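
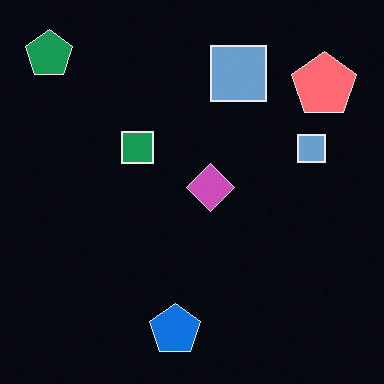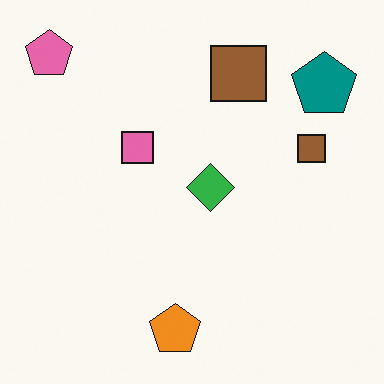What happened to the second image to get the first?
Color-inverted (negative).

The light background has become dark and every shape's color is its complement — a photographic negative.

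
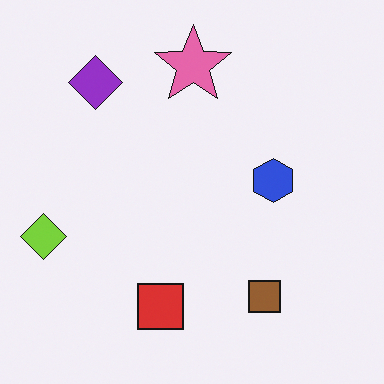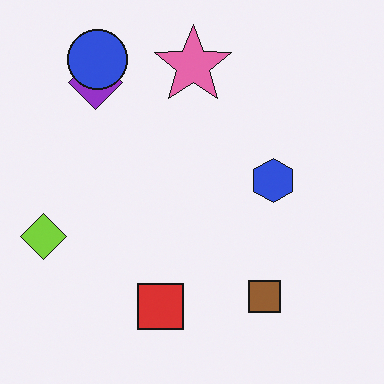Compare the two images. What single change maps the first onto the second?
The transformation is: overlaid with an additional blue circle.

A blue circle appears in the second image that is absent from the first.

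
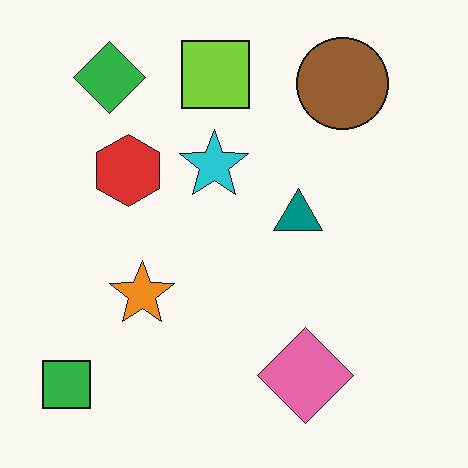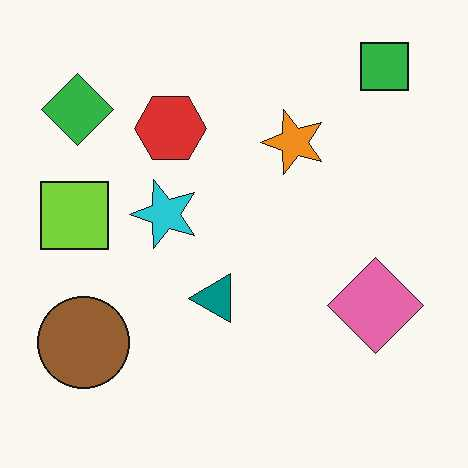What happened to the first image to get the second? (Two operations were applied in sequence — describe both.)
The second image is the first transposed (reflected across the top-left ↔ bottom-right diagonal), then JPEG-compressed with visible artifacts.

Shapes have swapped their row and column positions — what was in the top-right is now in the bottom-left — a diagonal reflection. Blocky 8×8 compression artifacts appear around shape edges and the flat background shows ringing — characteristic JPEG degradation.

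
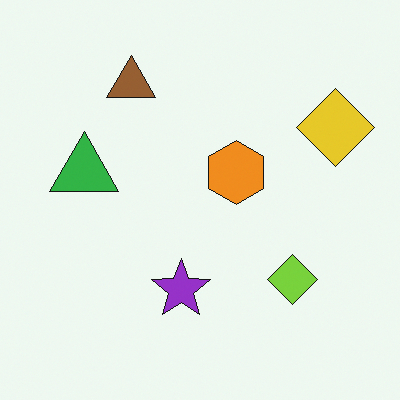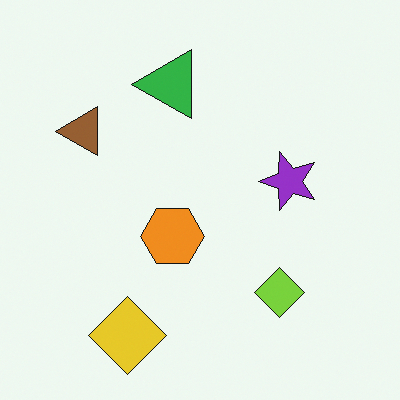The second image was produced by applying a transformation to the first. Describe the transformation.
It was transposed (reflected across the top-left ↔ bottom-right diagonal).

Shapes have swapped their row and column positions — what was in the top-right is now in the bottom-left — a diagonal reflection.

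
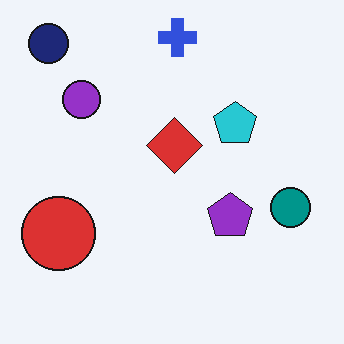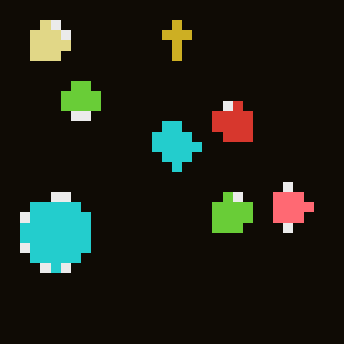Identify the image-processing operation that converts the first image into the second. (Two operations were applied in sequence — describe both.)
It was heavily pixelated into large blocks, then color-inverted (negative).

Shapes are reduced to large square blocks; fine edges and outlines are lost — a downscale-then-upscale (mosaic) effect. The light background has become dark and every shape's color is its complement — a photographic negative.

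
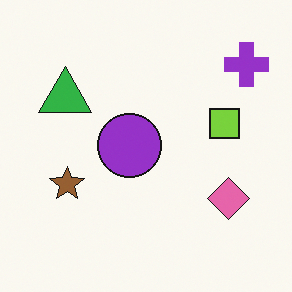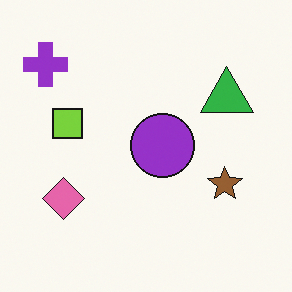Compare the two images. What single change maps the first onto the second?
It was flipped horizontally (left ↔ right).

The purple cross is in the top-right of the first image and the top-left of the second — shapes on opposite sides of the vertical midline have swapped in a mirror flip.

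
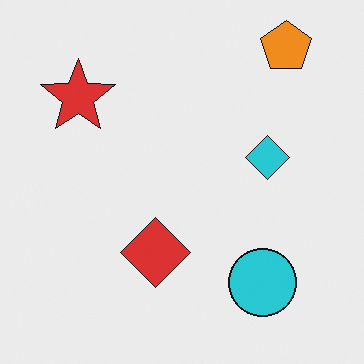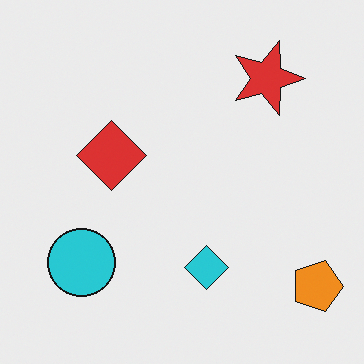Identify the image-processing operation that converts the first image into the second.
The second image is the first rotated 90° clockwise.

The orange pentagon sits in the top-right of the first image and the bottom-right of the second — consistent with a whole-image 90° clockwise rotation.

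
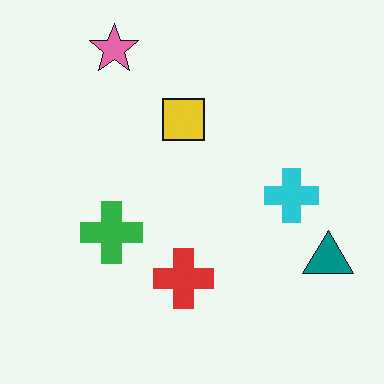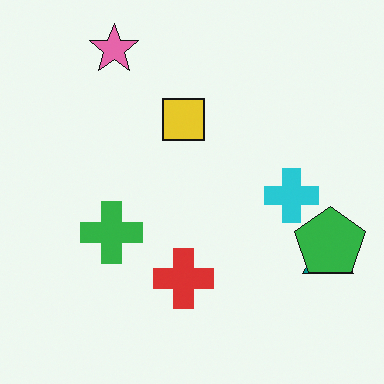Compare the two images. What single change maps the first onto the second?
Overlaid with an additional green pentagon.

A green pentagon appears in the second image that is absent from the first.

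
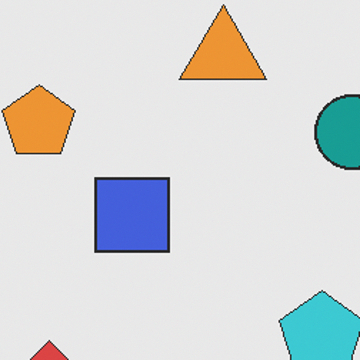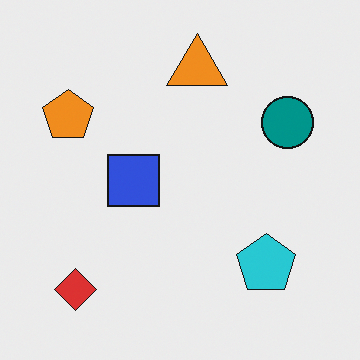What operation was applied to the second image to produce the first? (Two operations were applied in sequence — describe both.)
The image was cropped to a modestly smaller region and rescaled, then given slightly reduced contrast.

The visible shapes are larger and the field of view is narrower; shapes near the original edges may be partly or wholly outside the frame — a crop-and-rescale. Tones are pushed toward mid-grey across the whole image — a global contrast change.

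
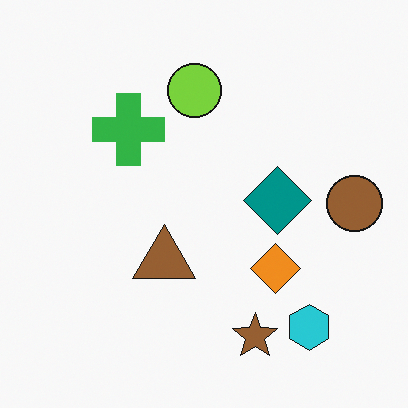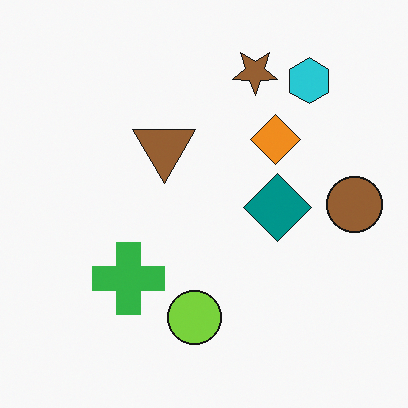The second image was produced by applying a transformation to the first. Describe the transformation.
It was flipped vertically (top ↔ bottom).

The brown star is in the bottom of the first image and the top of the second — shapes on opposite sides of the horizontal midline have swapped in a mirror flip.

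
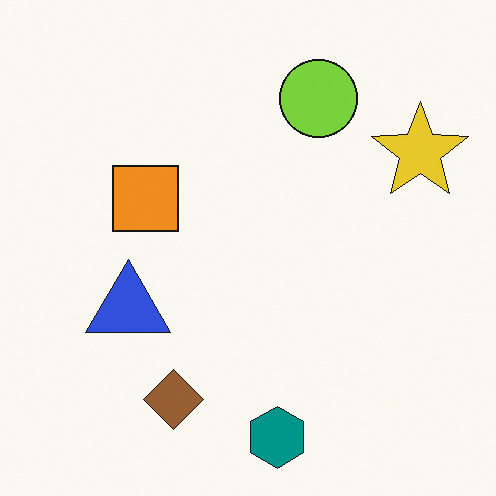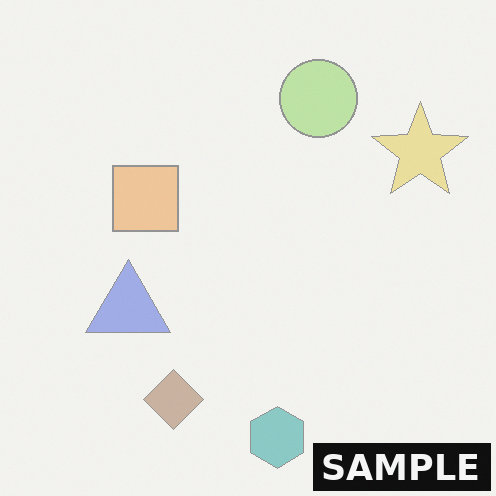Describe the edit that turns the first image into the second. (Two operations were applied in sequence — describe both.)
The second image is the first given much lower contrast, then watermarked with the text "SAMPLE" in the lower-right corner.

Tones are pushed toward mid-grey across the whole image — a global contrast change. A dark label reading "SAMPLE" appears in the lower-right corner.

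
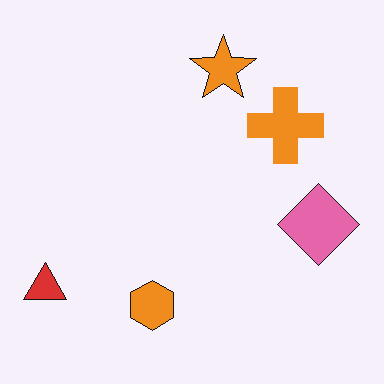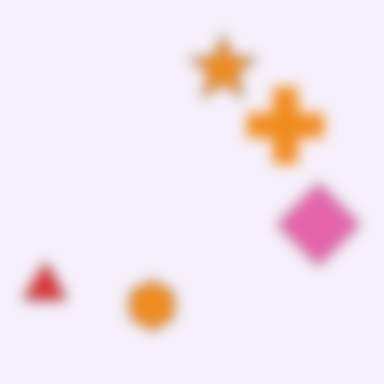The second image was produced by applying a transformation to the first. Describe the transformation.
Heavily blurred.

Shape edges and outlines are uniformly softened across the whole image.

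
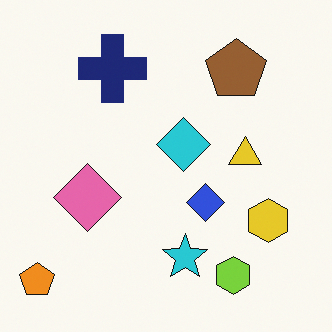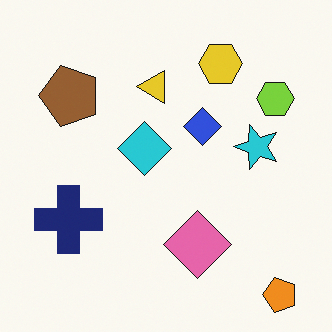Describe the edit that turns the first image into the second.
The transformation is: rotated 90° counter-clockwise.

The orange pentagon sits in the bottom-left of the first image and the bottom-right of the second — consistent with a whole-image 90° counter-clockwise rotation.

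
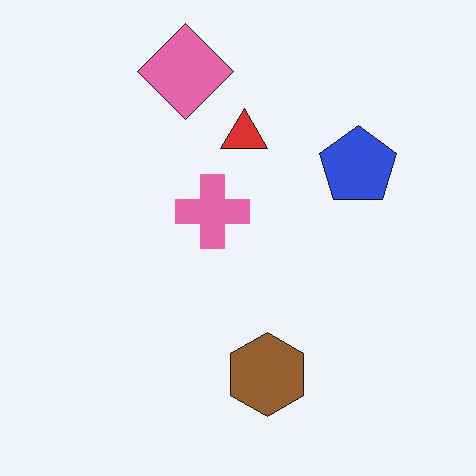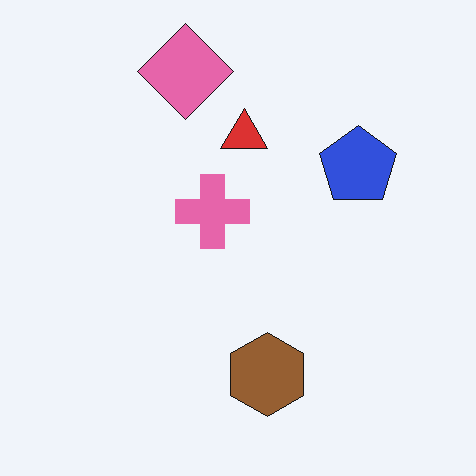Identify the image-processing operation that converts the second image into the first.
This is the original image given moderate JPEG compression.

Blocky 8×8 compression artifacts appear around shape edges and the flat background shows ringing — characteristic JPEG degradation.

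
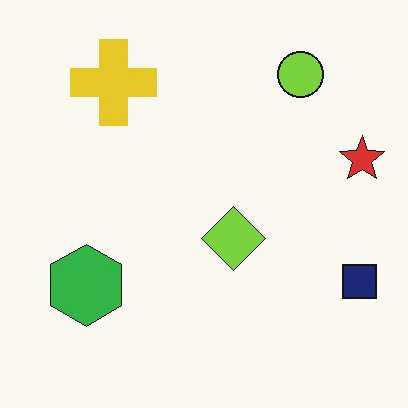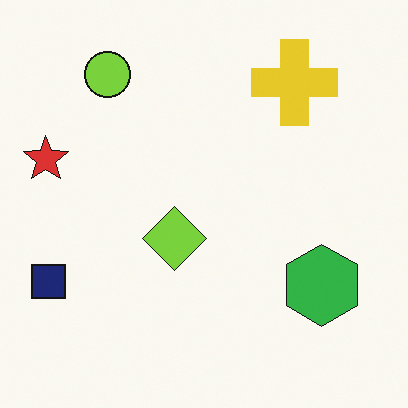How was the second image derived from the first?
The second image is the first flipped horizontally (left ↔ right).

The red star is in the right of the first image and the left of the second — shapes on opposite sides of the vertical midline have swapped in a mirror flip.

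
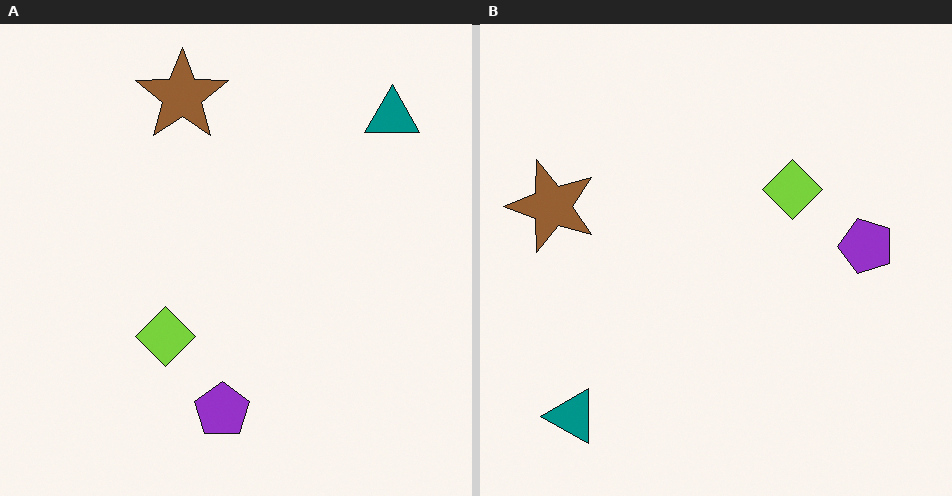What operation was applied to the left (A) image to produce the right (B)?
The image was transposed (reflected across the top-left ↔ bottom-right diagonal).

Shapes have swapped their row and column positions — what was in the top-right is now in the bottom-left — a diagonal reflection.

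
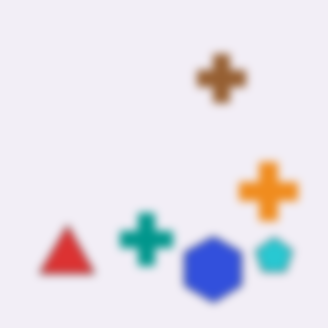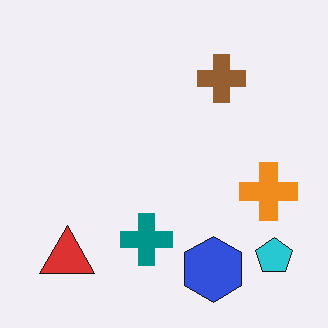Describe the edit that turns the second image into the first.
The transformation is: moderately blurred.

Shape edges and outlines are uniformly softened across the whole image.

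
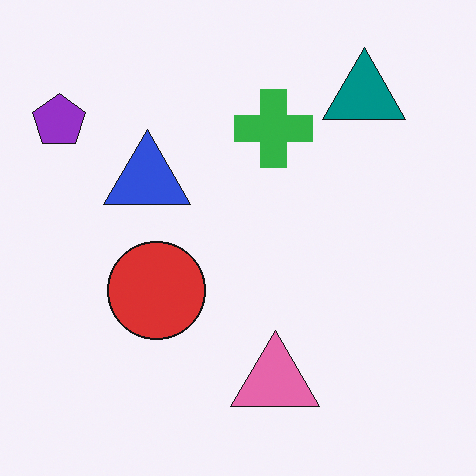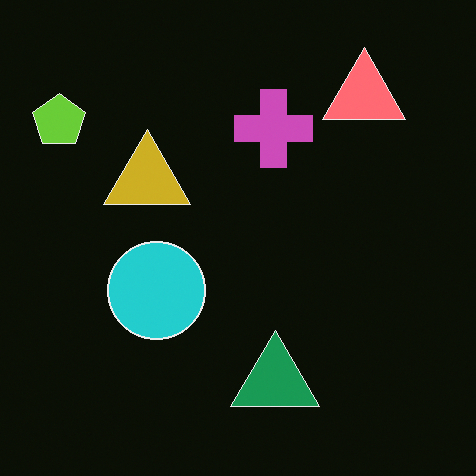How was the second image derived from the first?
This is the original image color-inverted (negative).

The light background has become dark and every shape's color is its complement — a photographic negative.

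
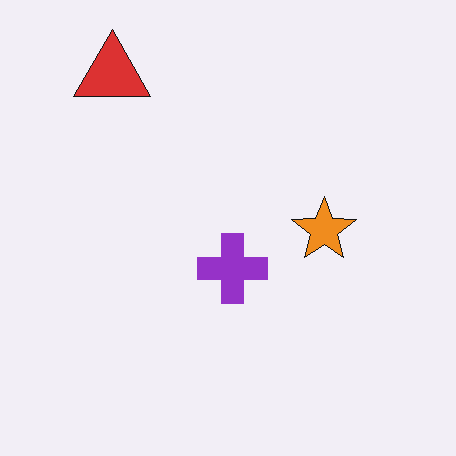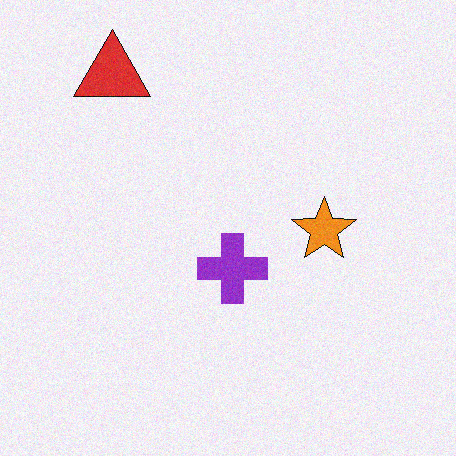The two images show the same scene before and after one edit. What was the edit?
It was degraded with light additive noise.

Random speckle covers the whole image, including the flat background.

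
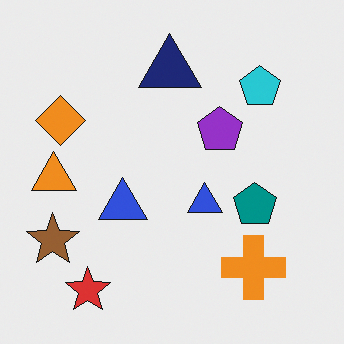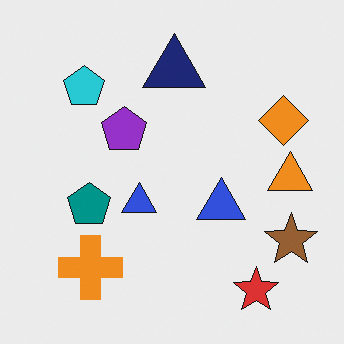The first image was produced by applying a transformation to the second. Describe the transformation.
The first image is the second flipped horizontally (left ↔ right).

The brown star is in the bottom-right of the second image and the bottom-left of the first — shapes on opposite sides of the vertical midline have swapped in a mirror flip.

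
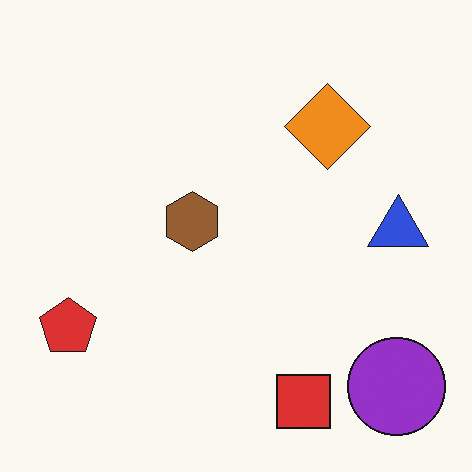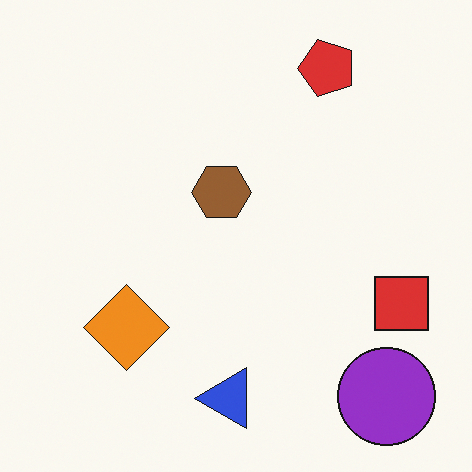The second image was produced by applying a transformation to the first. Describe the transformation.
The second image is the first transposed (reflected across the top-left ↔ bottom-right diagonal).

Shapes have swapped their row and column positions — what was in the top-right is now in the bottom-left — a diagonal reflection.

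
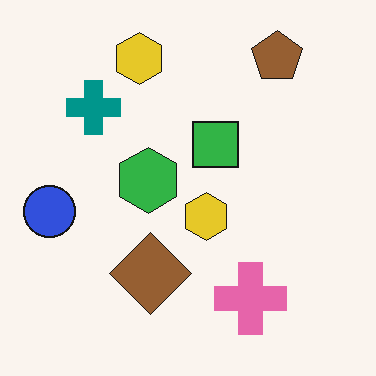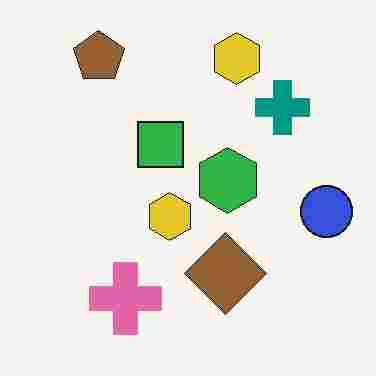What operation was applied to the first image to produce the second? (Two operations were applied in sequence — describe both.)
The transformation is: flipped horizontally (left ↔ right), then heavily JPEG-compressed with obvious blocking artifacts.

The blue circle is in the left of the first image and the right of the second — shapes on opposite sides of the vertical midline have swapped in a mirror flip. Blocky 8×8 compression artifacts appear around shape edges and the flat background shows ringing — characteristic JPEG degradation.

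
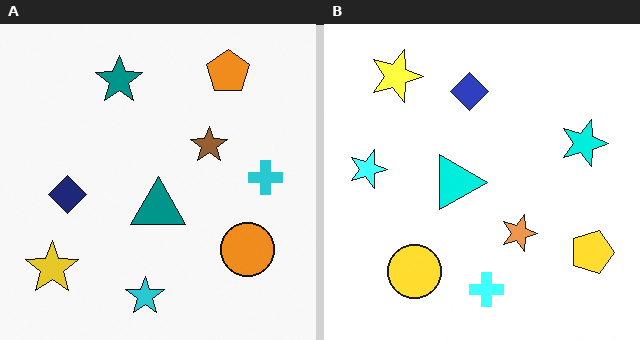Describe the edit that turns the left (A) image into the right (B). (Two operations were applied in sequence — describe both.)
Rotated 90° clockwise, then brightened a lot.

The yellow star sits in the bottom-left of the left (A) image and the top-left of the right (B) — consistent with a whole-image 90° clockwise rotation. Every pixel — background and shapes alike — is uniformly brightened.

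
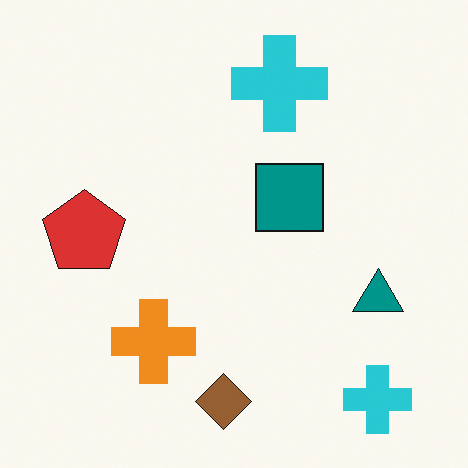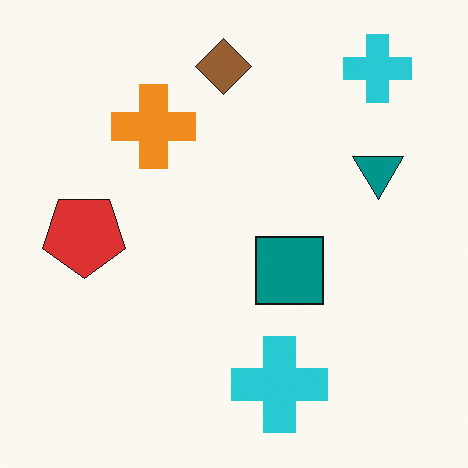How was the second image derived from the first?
The second image is the first flipped vertically (top ↔ bottom).

The brown diamond is in the bottom of the first image and the top of the second — shapes on opposite sides of the horizontal midline have swapped in a mirror flip.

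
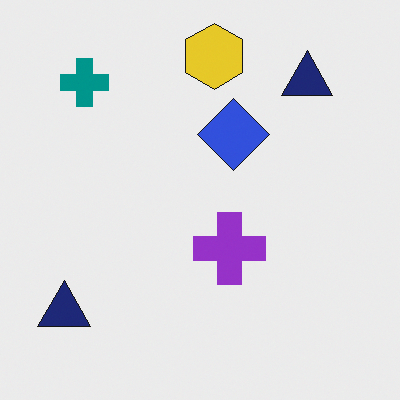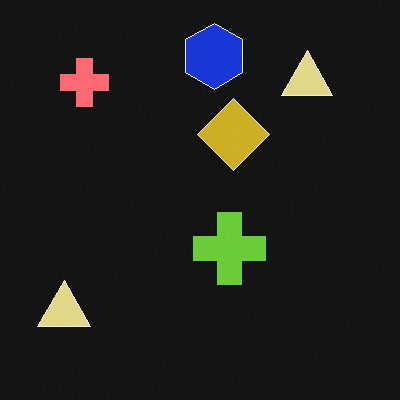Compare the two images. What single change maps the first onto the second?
The image was color-inverted (negative).

The light background has become dark and every shape's color is its complement — a photographic negative.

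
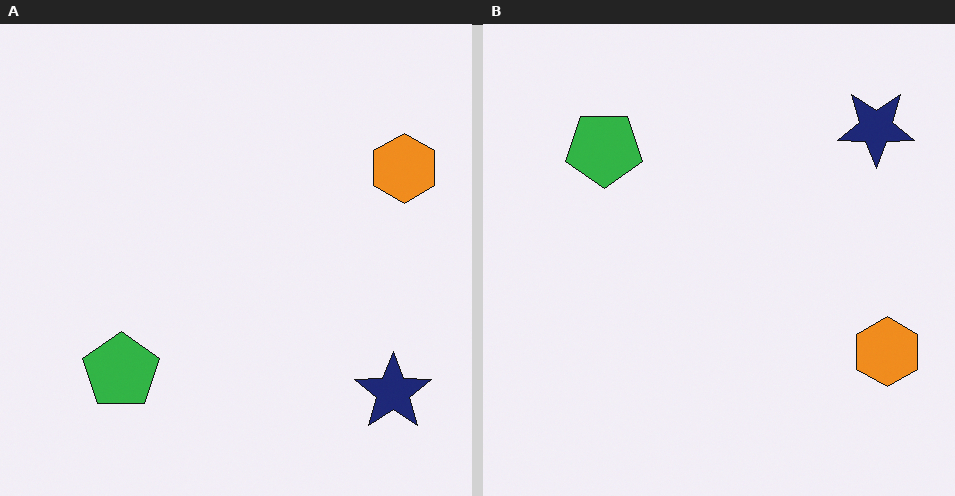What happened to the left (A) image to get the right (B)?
Flipped vertically (top ↔ bottom).

The navy star is in the bottom-right of the left (A) image and the top-right of the right (B) — shapes on opposite sides of the horizontal midline have swapped in a mirror flip.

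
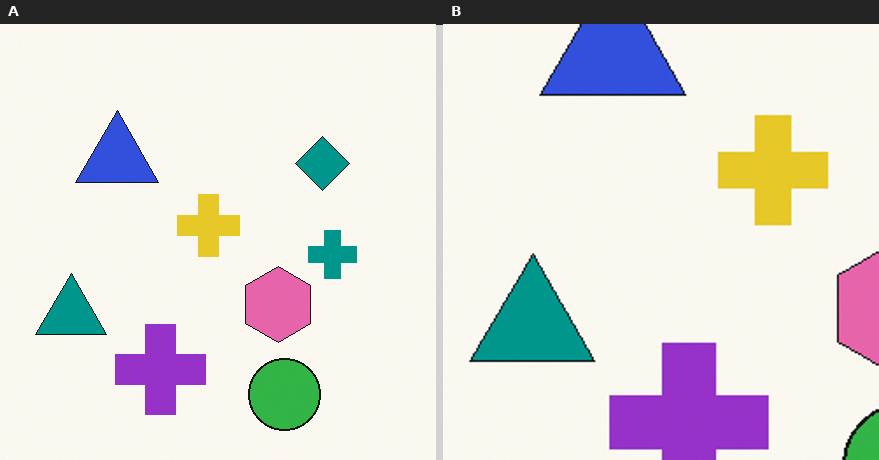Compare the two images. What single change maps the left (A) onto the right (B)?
The transformation is: cropped tightly and scaled back up.

The visible shapes are larger and the field of view is narrower; shapes near the original edges may be partly or wholly outside the frame — a crop-and-rescale.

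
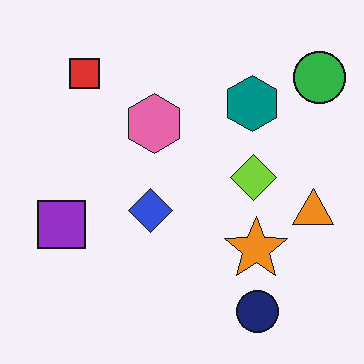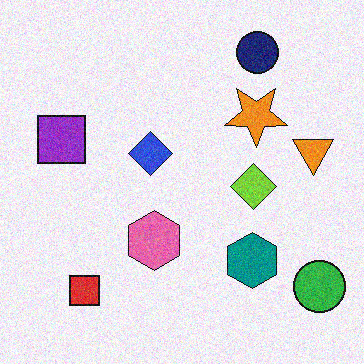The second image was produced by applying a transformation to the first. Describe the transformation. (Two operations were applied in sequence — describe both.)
Flipped vertically (top ↔ bottom), then degraded with visible gaussian noise.

The navy circle is in the bottom-right of the first image and the top-right of the second — shapes on opposite sides of the horizontal midline have swapped in a mirror flip. Random speckle covers the whole image, including the flat background.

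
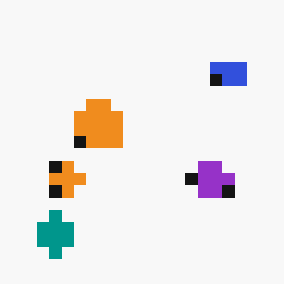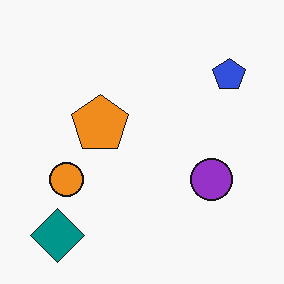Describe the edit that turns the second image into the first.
The image was heavily pixelated into large blocks.

Shapes are reduced to large square blocks; fine edges and outlines are lost — a downscale-then-upscale (mosaic) effect.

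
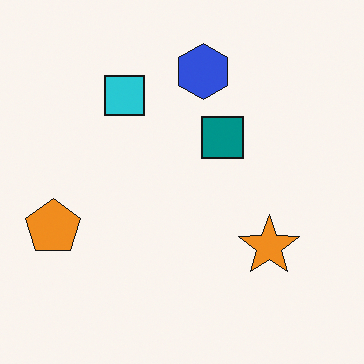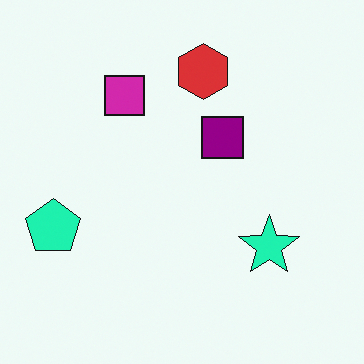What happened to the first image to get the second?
It was hue-shifted through roughly a third of the color wheel.

Every shape's color has rotated by the same amount around the hue wheel — a uniform hue shift.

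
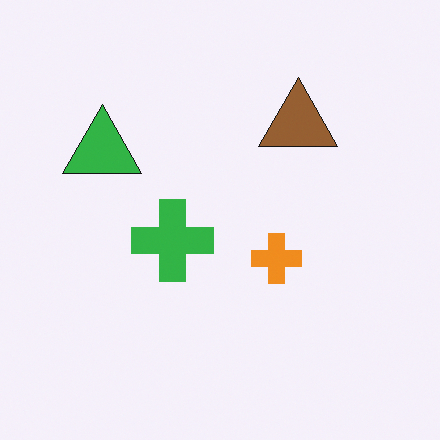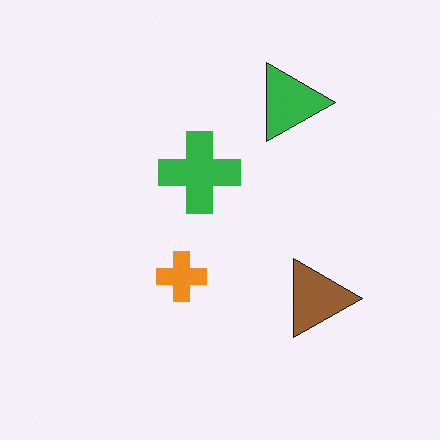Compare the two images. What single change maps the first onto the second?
Rotated 90° clockwise.

The green triangle sits in the left of the first image and the top of the second — consistent with a whole-image 90° clockwise rotation.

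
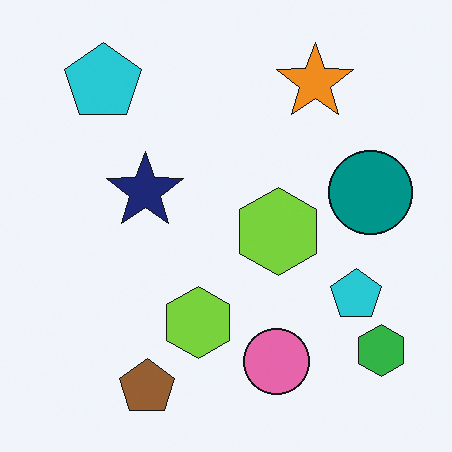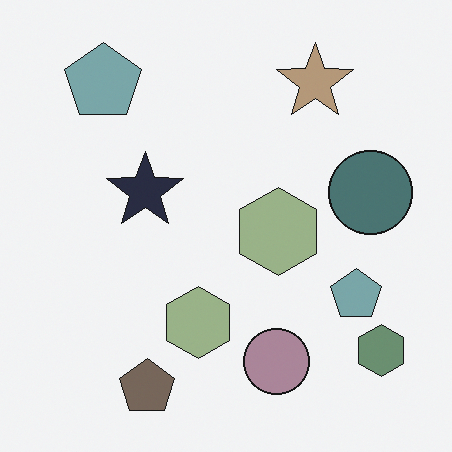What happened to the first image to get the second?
This is the original image heavily desaturated.

All colors are more muted and greyish — a global saturation change.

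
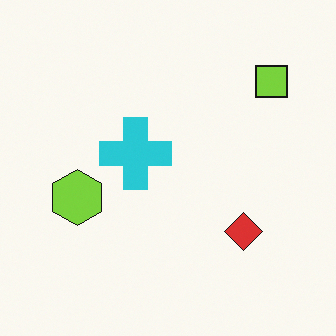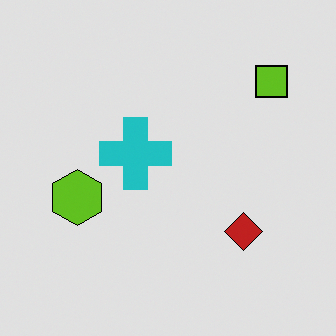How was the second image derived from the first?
This is the original image moderately posterized.

Each flat color has snapped to a coarser quantized level — most visibly, the near-white background has dropped to a flat grey.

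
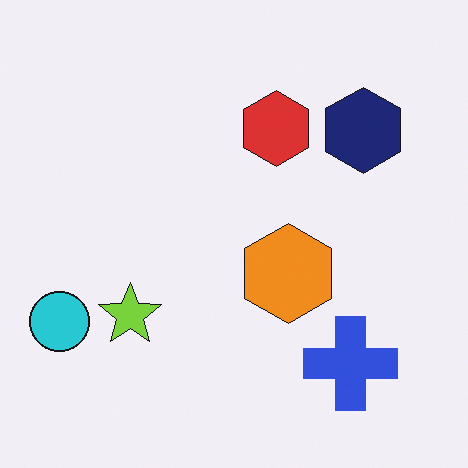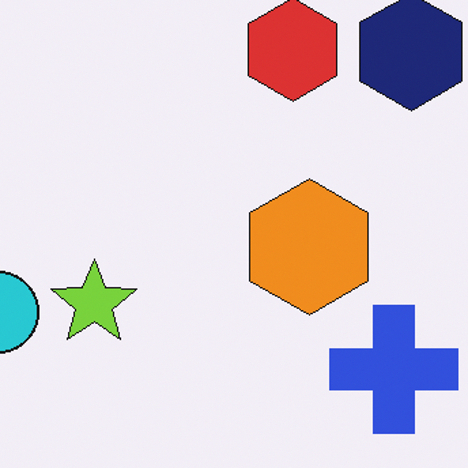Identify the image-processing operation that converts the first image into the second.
The image was cropped slightly and scaled back up.

The visible shapes are larger and the field of view is narrower; shapes near the original edges may be partly or wholly outside the frame — a crop-and-rescale.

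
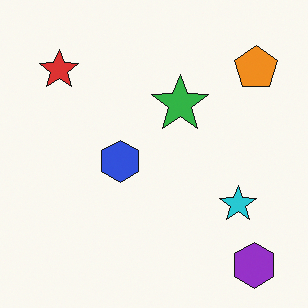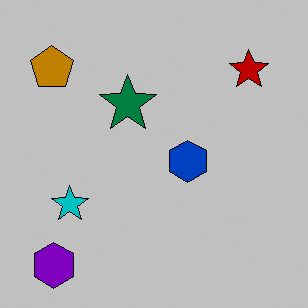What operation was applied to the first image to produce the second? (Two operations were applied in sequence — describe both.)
It was flipped horizontally (left ↔ right), then aggressively posterized.

The orange pentagon is in the top-right of the first image and the top-left of the second — shapes on opposite sides of the vertical midline have swapped in a mirror flip. Each flat color has snapped to a coarser quantized level — most visibly, the near-white background has dropped to a flat grey.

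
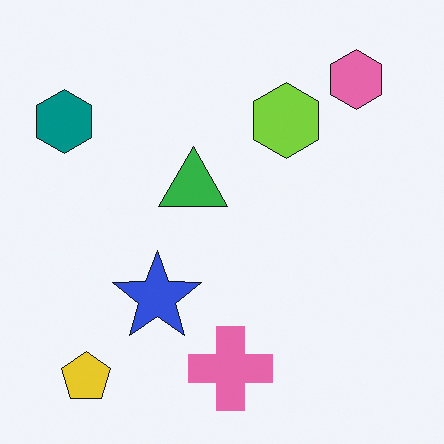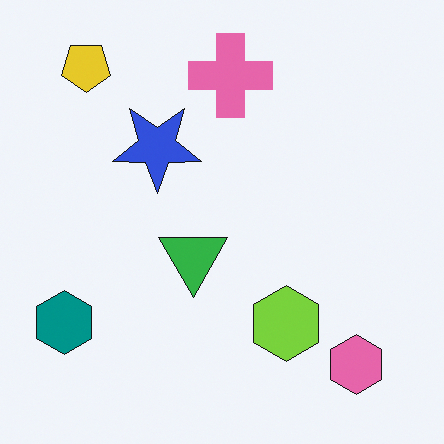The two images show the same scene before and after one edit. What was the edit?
Flipped vertically (top ↔ bottom).

The yellow pentagon is in the bottom-left of the first image and the top-left of the second — shapes on opposite sides of the horizontal midline have swapped in a mirror flip.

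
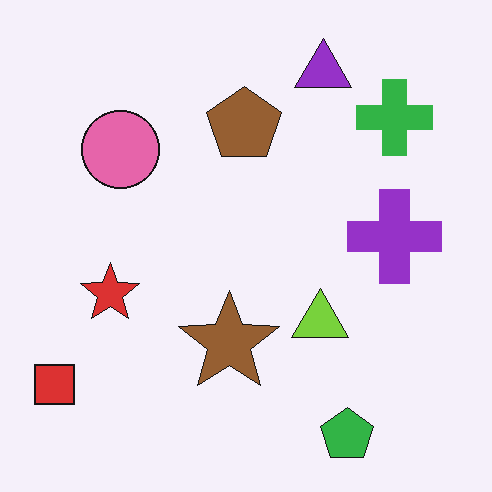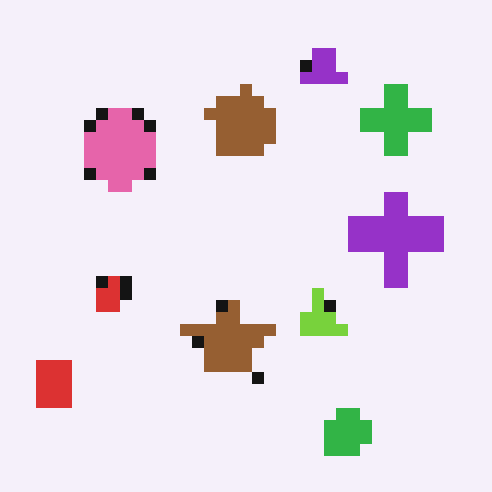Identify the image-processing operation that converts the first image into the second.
It was coarsely pixelated.

Shapes are reduced to large square blocks; fine edges and outlines are lost — a downscale-then-upscale (mosaic) effect.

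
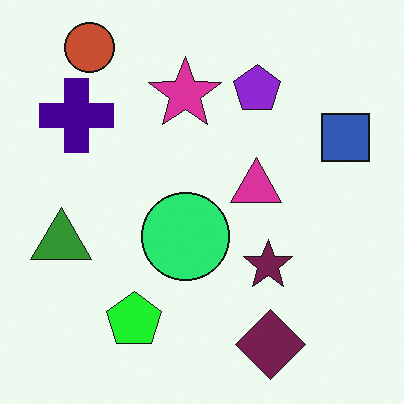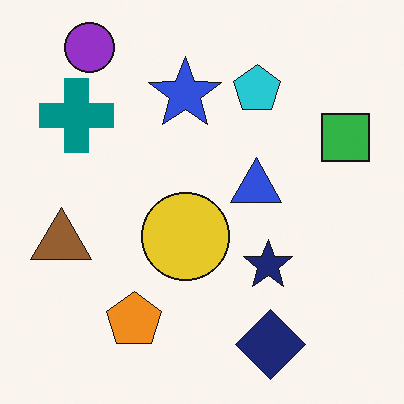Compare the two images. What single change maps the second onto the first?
The transformation is: hue-shifted by a moderate amount.

Every shape's color has rotated by the same amount around the hue wheel — a uniform hue shift.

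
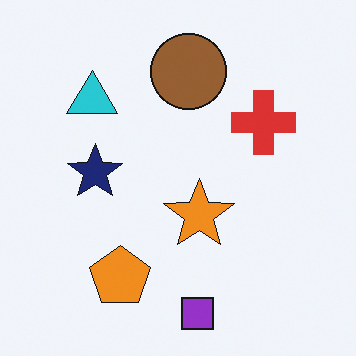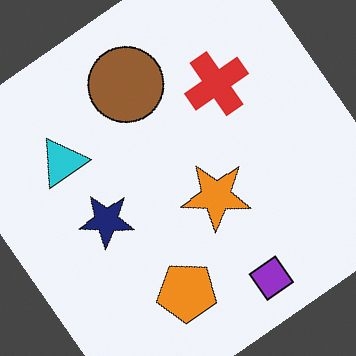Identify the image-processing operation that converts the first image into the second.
This is the original image rotated counter-clockwise by a large amount — several tens of degrees.

Every shape is tilted by the same angle and the image corners show triangular fill wedges — a whole-image rotation by a non-right angle.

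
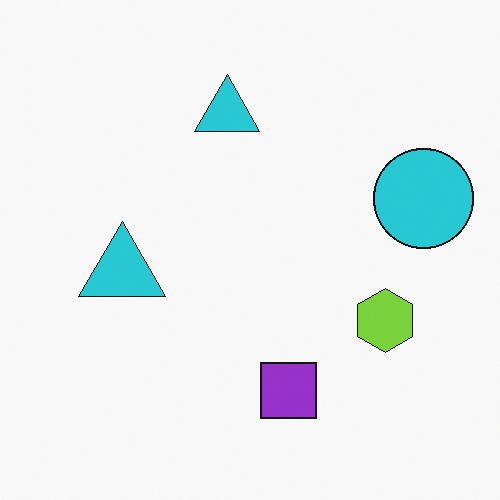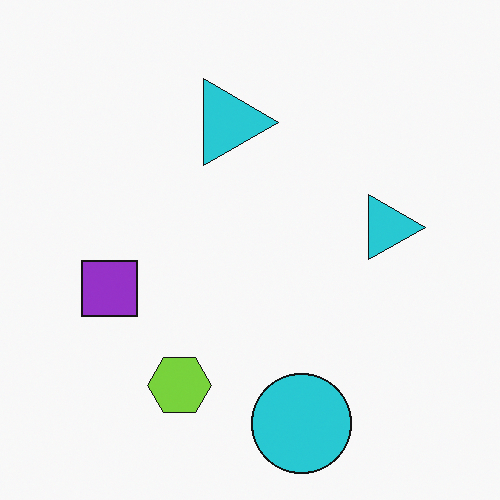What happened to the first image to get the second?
The image was rotated 90° clockwise.

The cyan circle sits in the right of the first image and the bottom of the second — consistent with a whole-image 90° clockwise rotation.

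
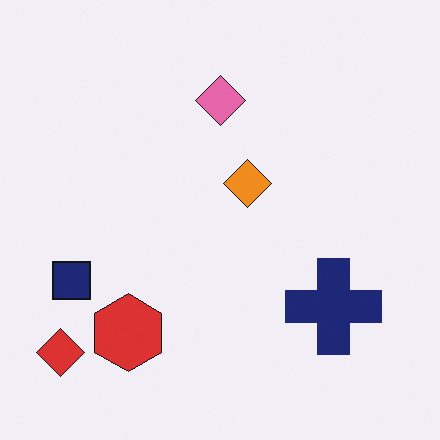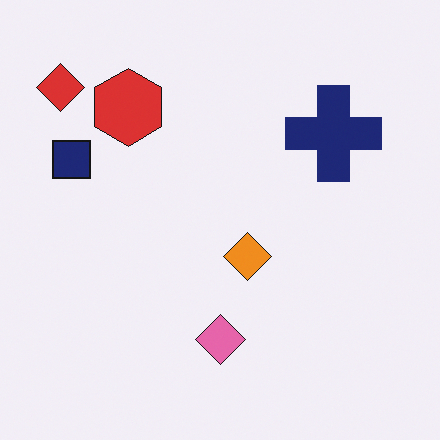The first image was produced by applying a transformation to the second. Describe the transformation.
The image was flipped vertically (top ↔ bottom).

The red diamond is in the top-left of the second image and the bottom-left of the first — shapes on opposite sides of the horizontal midline have swapped in a mirror flip.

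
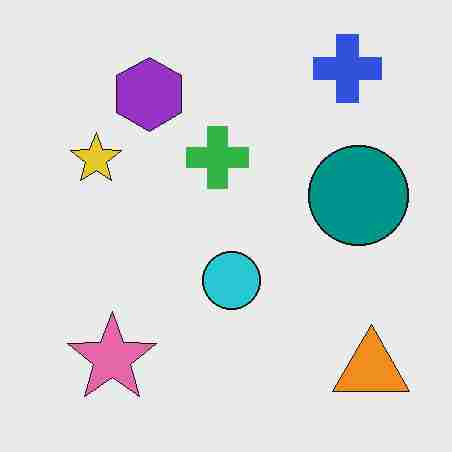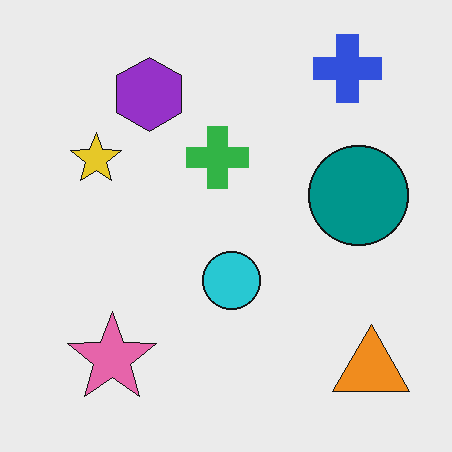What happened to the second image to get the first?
This is the original image heavily JPEG-compressed with obvious blocking artifacts.

Blocky 8×8 compression artifacts appear around shape edges and the flat background shows ringing — characteristic JPEG degradation.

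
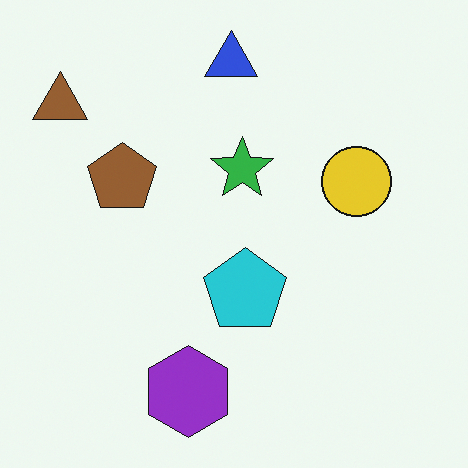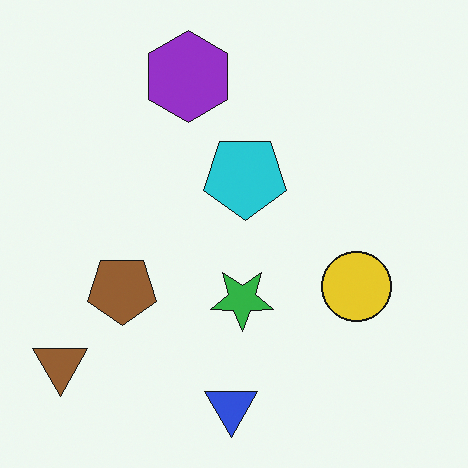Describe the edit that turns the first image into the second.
The transformation is: flipped vertically (top ↔ bottom).

The blue triangle is in the top of the first image and the bottom of the second — shapes on opposite sides of the horizontal midline have swapped in a mirror flip.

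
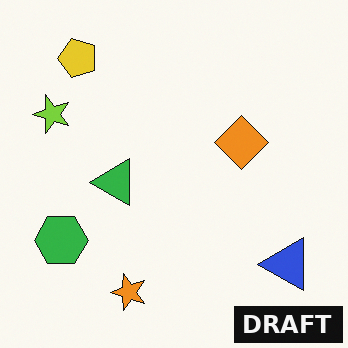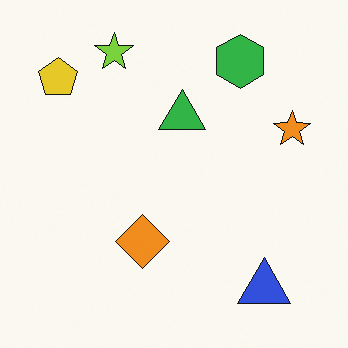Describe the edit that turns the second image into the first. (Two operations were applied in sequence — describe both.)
The first image is the second transposed (reflected across the top-left ↔ bottom-right diagonal), then watermarked with the text "DRAFT" in the lower-right corner.

Shapes have swapped their row and column positions — what was in the top-right is now in the bottom-left — a diagonal reflection. A dark label reading "DRAFT" appears in the lower-right corner.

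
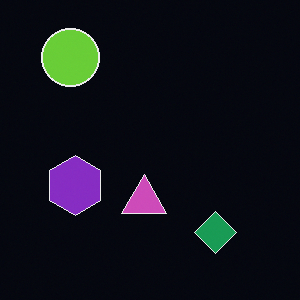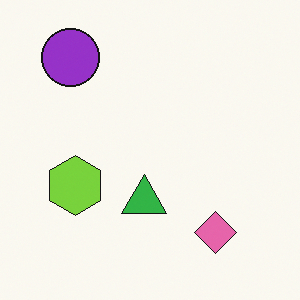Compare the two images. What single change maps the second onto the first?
The first image is the second color-inverted (negative).

The light background has become dark and every shape's color is its complement — a photographic negative.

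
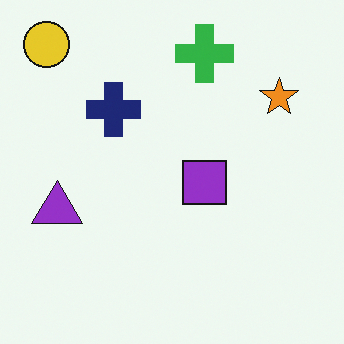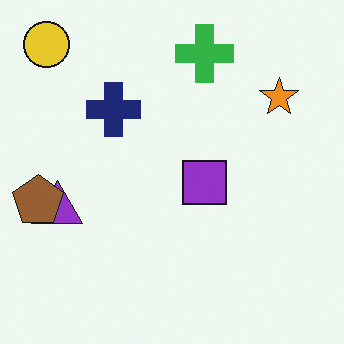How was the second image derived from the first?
The second image is the first overlaid with an additional brown pentagon.

A brown pentagon appears in the second image that is absent from the first.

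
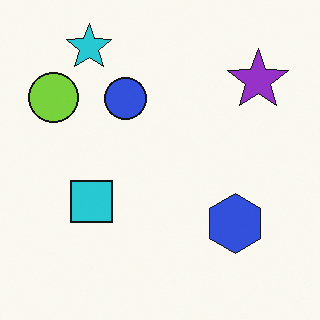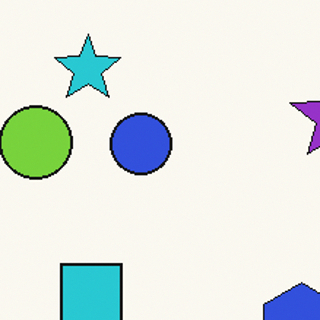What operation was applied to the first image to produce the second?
This is the original image cropped to a modestly smaller region and rescaled.

The visible shapes are larger and the field of view is narrower; shapes near the original edges may be partly or wholly outside the frame — a crop-and-rescale.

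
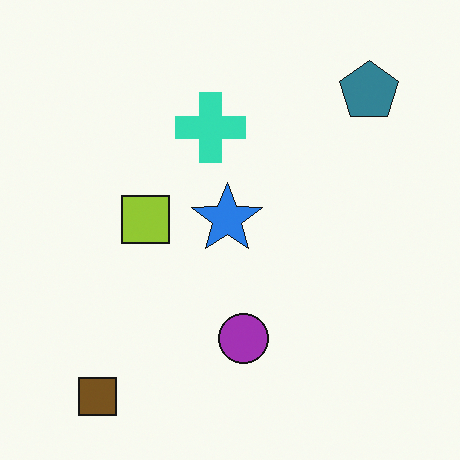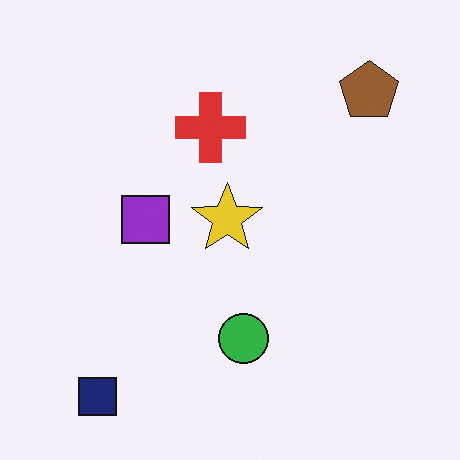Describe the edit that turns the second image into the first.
This is the original image hue-shifted by a large amount.

Every shape's color has rotated by the same amount around the hue wheel — a uniform hue shift.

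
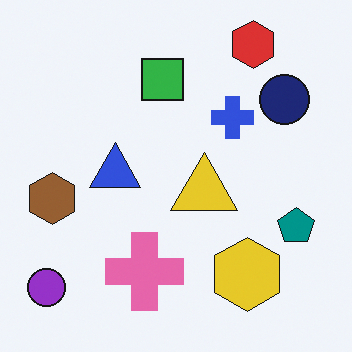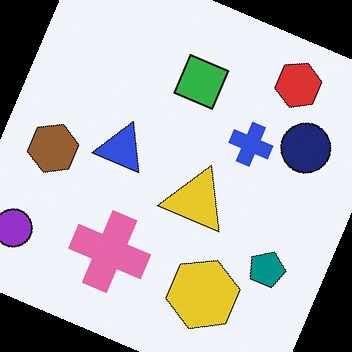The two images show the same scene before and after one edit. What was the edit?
The second image is the first rotated clockwise by a moderate amount.

Every shape is tilted by the same angle and the image corners show triangular fill wedges — a whole-image rotation by a non-right angle.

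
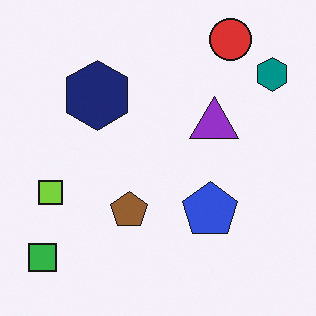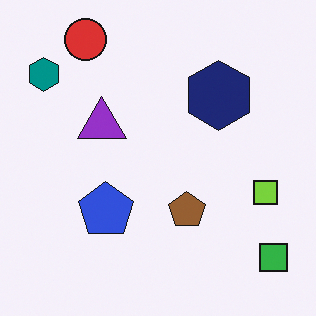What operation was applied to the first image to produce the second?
The image was flipped horizontally (left ↔ right).

The green square is in the bottom-left of the first image and the bottom-right of the second — shapes on opposite sides of the vertical midline have swapped in a mirror flip.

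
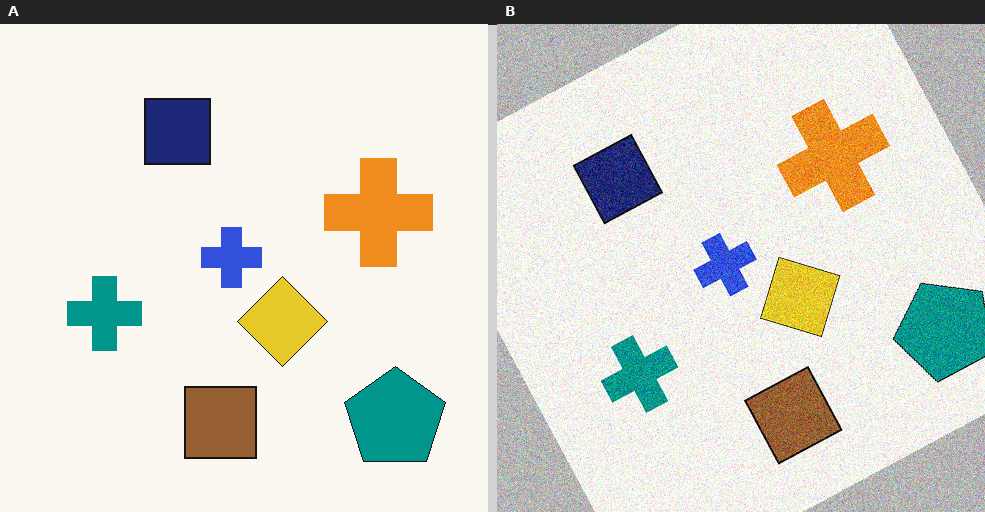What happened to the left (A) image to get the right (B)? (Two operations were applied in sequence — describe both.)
The image was rotated counter-clockwise by a moderate amount, then degraded with visible gaussian noise.

Every shape is tilted by the same angle and the image corners show triangular fill wedges — a whole-image rotation by a non-right angle. Random speckle covers the whole image, including the flat background.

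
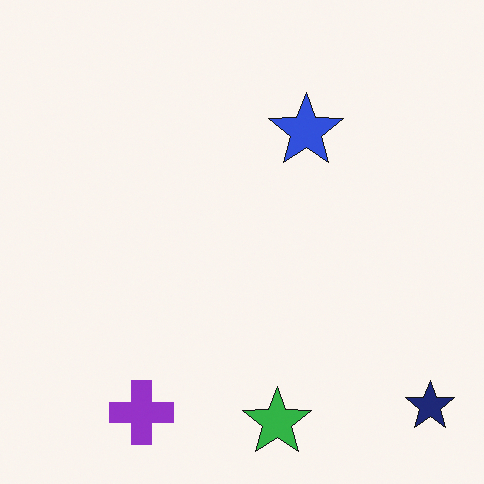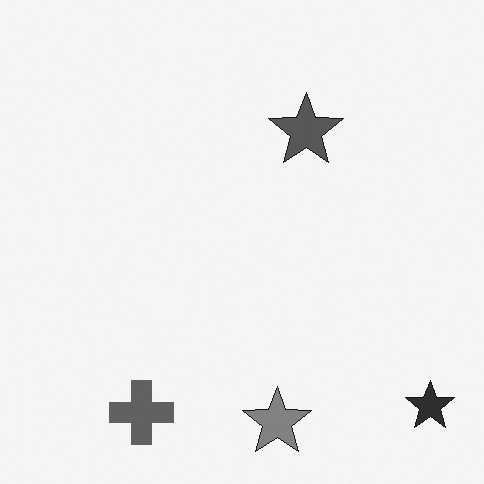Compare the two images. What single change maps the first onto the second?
The second image is the first converted to grayscale.

All color is removed — every shape is now a shade of grey.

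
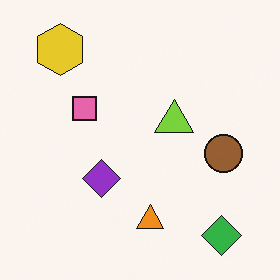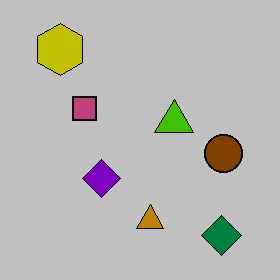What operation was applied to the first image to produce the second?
It was heavily posterized to just a handful of flat colors.

Each flat color has snapped to a coarser quantized level — most visibly, the near-white background has dropped to a flat grey.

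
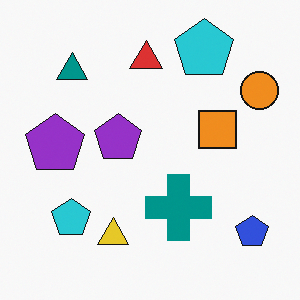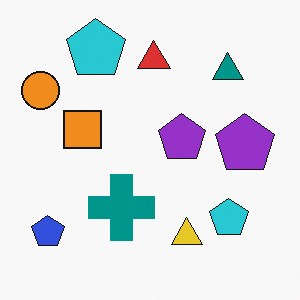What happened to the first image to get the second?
The image was flipped horizontally (left ↔ right).

The orange circle is in the top-right of the first image and the top-left of the second — shapes on opposite sides of the vertical midline have swapped in a mirror flip.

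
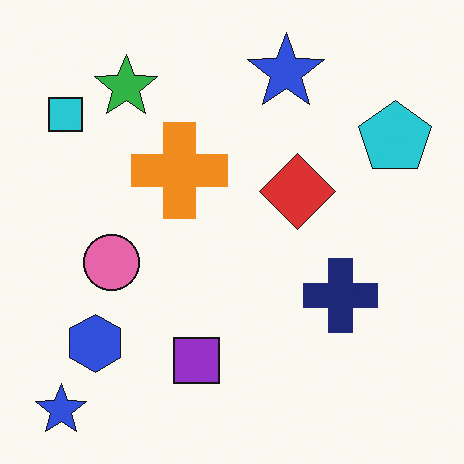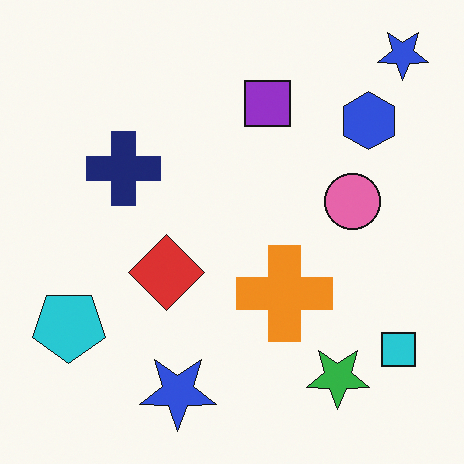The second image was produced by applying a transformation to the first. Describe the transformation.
It was rotated 180°.

The cyan square sits in the top-left of the first image and the bottom-right of the second — consistent with a whole-image 180° rotation.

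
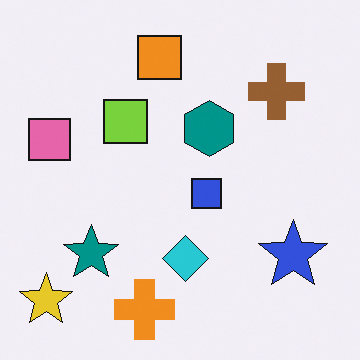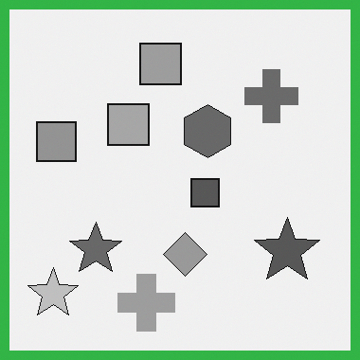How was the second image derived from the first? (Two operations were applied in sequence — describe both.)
The second image is the first converted to grayscale, then framed with a green border.

All color is removed — every shape is now a shade of grey. A solid green frame runs around the edge of the second image, with the content slightly shrunk inside it.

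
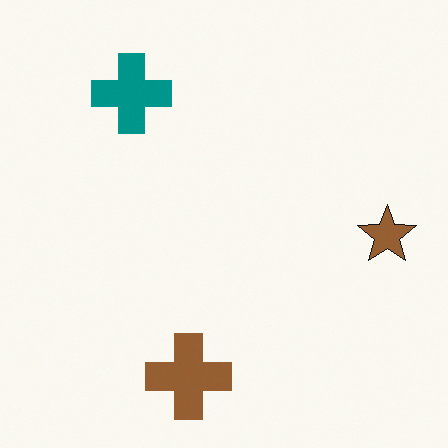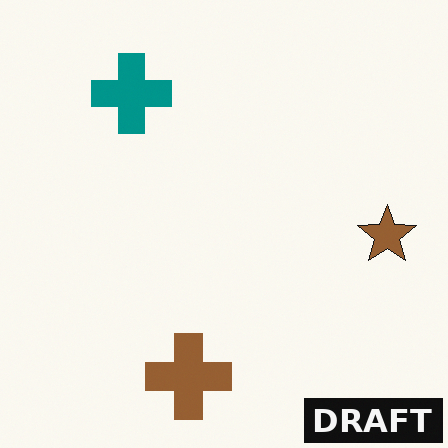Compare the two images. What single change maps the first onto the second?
The transformation is: watermarked with the text "DRAFT" in the lower-right corner.

A dark label reading "DRAFT" appears in the lower-right corner.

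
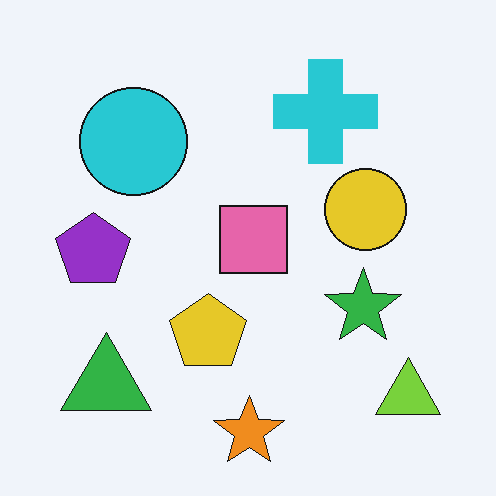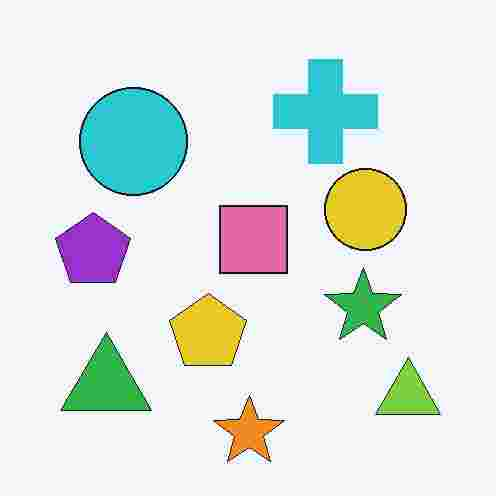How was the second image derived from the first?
The second image is the first heavily JPEG-compressed with obvious blocking artifacts.

Blocky 8×8 compression artifacts appear around shape edges and the flat background shows ringing — characteristic JPEG degradation.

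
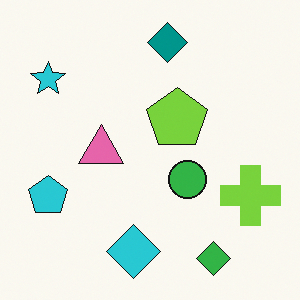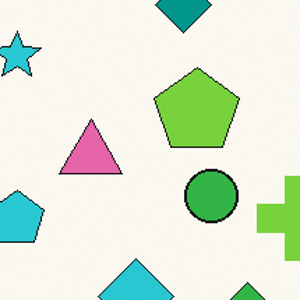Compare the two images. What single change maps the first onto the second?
This is the original image cropped to a modestly smaller region and rescaled.

The visible shapes are larger and the field of view is narrower; shapes near the original edges may be partly or wholly outside the frame — a crop-and-rescale.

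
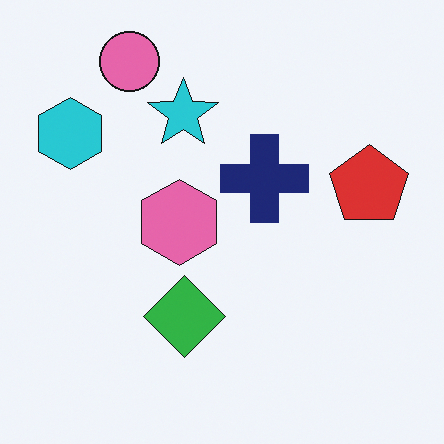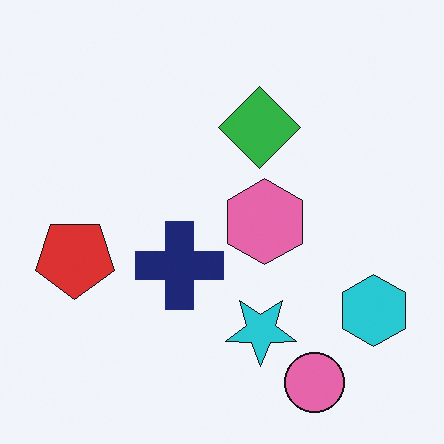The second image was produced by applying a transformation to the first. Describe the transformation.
Rotated 180°.

The pink circle sits in the top-left of the first image and the bottom-right of the second — consistent with a whole-image 180° rotation.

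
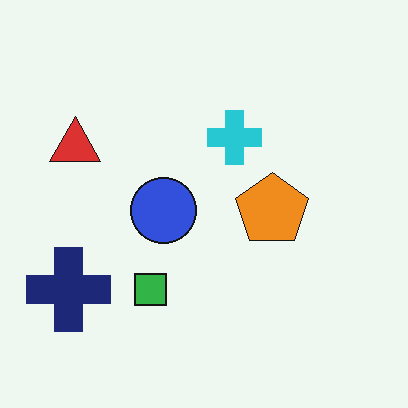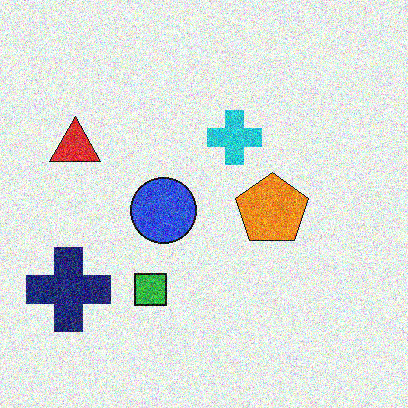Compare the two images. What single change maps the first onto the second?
Degraded with a thick layer of grain.

Random speckle covers the whole image, including the flat background.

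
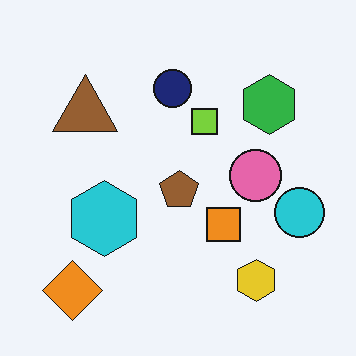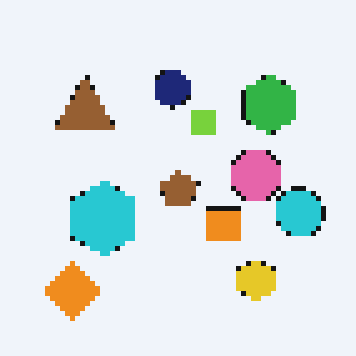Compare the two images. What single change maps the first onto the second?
This is the original image lightly pixelated (a mild mosaic effect).

Shapes are reduced to large square blocks; fine edges and outlines are lost — a downscale-then-upscale (mosaic) effect.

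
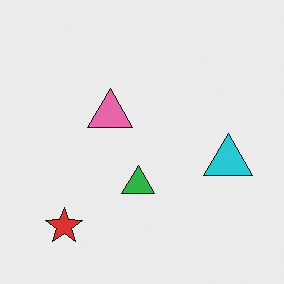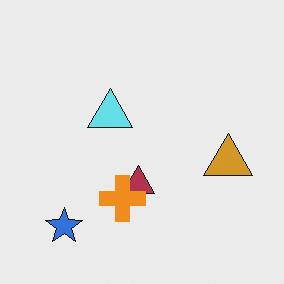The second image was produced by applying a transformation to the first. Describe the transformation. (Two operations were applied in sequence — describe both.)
Hue-shifted through roughly half the color wheel, then overlaid with an additional orange cross.

Every shape's color has rotated by the same amount around the hue wheel — a uniform hue shift. An orange cross appears in the second image that is absent from the first.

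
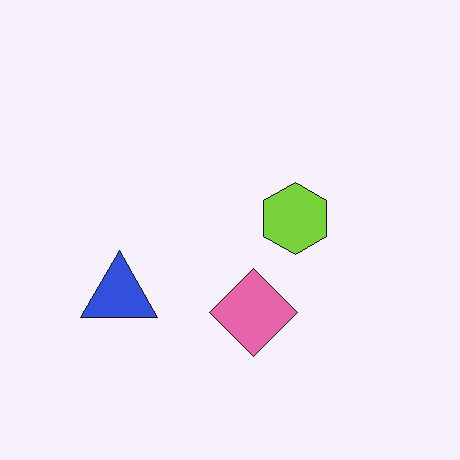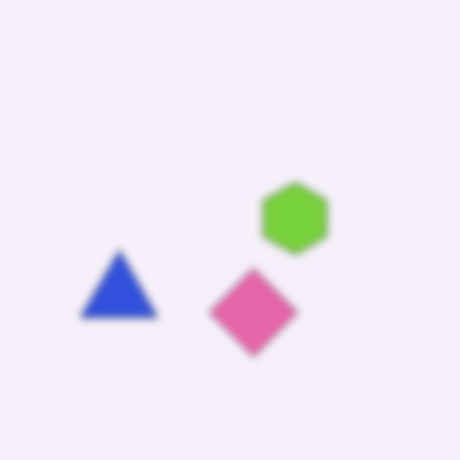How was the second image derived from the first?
The image was moderately blurred.

Shape edges and outlines are uniformly softened across the whole image.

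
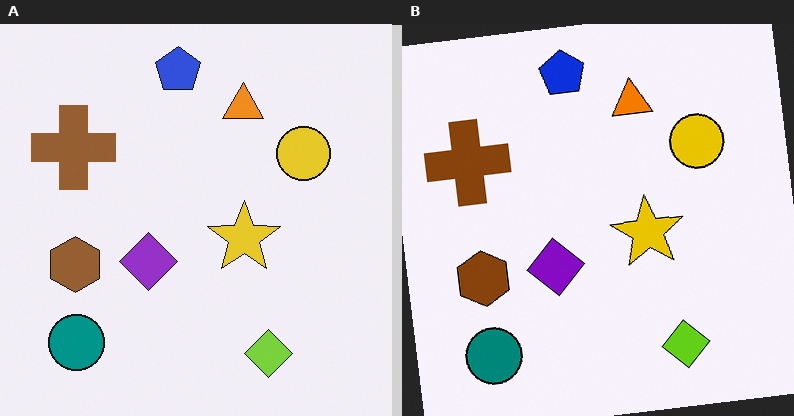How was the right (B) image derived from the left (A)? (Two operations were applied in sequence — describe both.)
It was rotated counter-clockwise by a few degrees, then given slightly increased contrast.

Every shape is tilted by the same angle and the image corners show triangular fill wedges — a whole-image rotation by a non-right angle. Tones are pushed away from mid-grey across the whole image — a global contrast change.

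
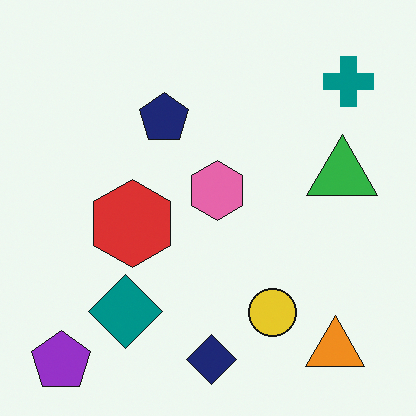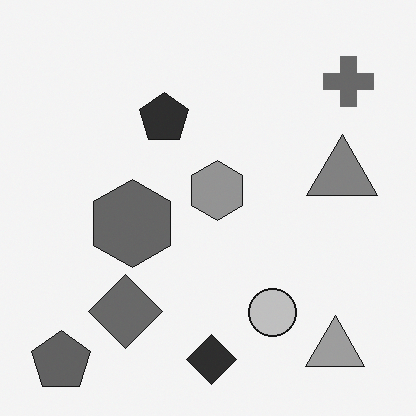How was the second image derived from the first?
Converted to grayscale.

All color is removed — every shape is now a shade of grey.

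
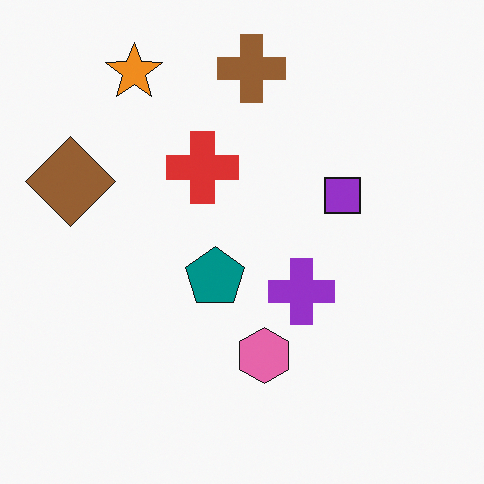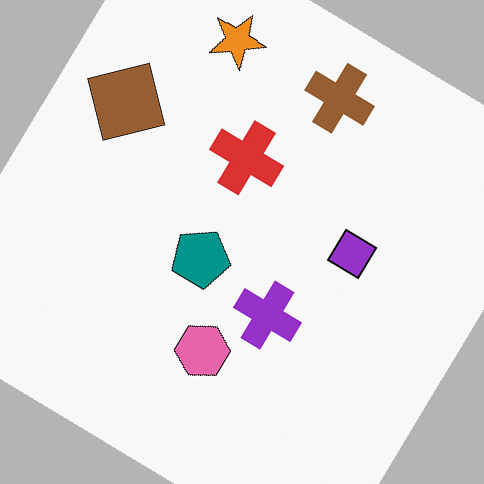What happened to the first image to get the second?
This is the original image rotated clockwise by a large amount — several tens of degrees.

Every shape is tilted by the same angle and the image corners show triangular fill wedges — a whole-image rotation by a non-right angle.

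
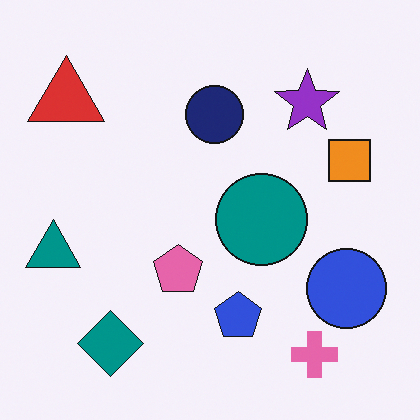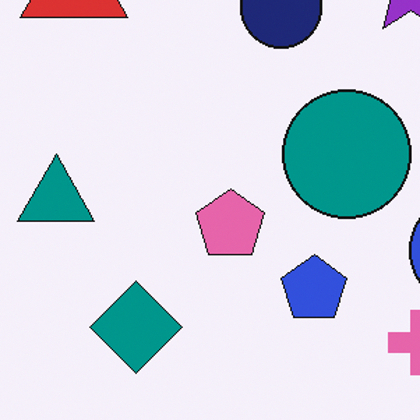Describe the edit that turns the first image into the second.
This is the original image cropped slightly and scaled back up.

The visible shapes are larger and the field of view is narrower; shapes near the original edges may be partly or wholly outside the frame — a crop-and-rescale.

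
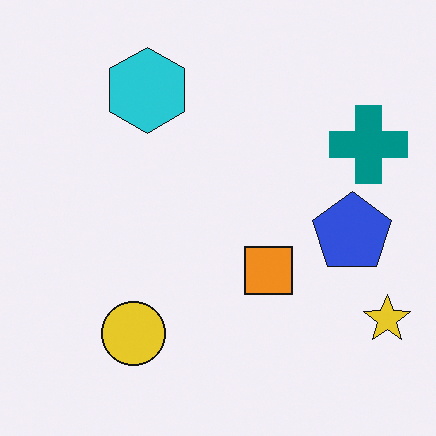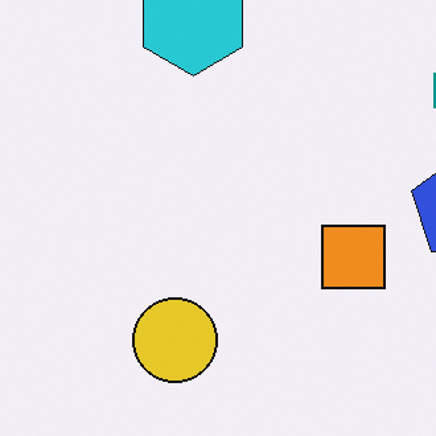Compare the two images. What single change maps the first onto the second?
Cropped slightly and scaled back up.

The visible shapes are larger and the field of view is narrower; shapes near the original edges may be partly or wholly outside the frame — a crop-and-rescale.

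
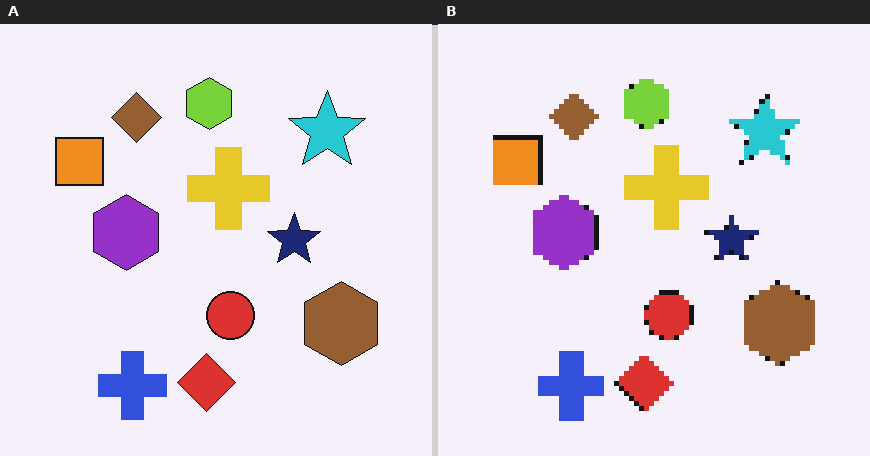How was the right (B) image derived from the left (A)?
Lightly pixelated (a mild mosaic effect).

Shapes are reduced to large square blocks; fine edges and outlines are lost — a downscale-then-upscale (mosaic) effect.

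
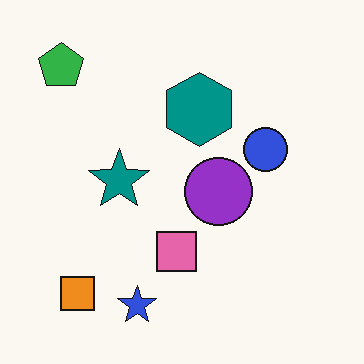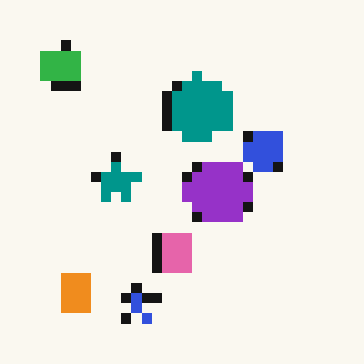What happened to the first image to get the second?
The transformation is: heavily pixelated into large blocks.

Shapes are reduced to large square blocks; fine edges and outlines are lost — a downscale-then-upscale (mosaic) effect.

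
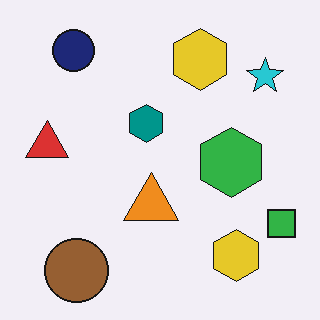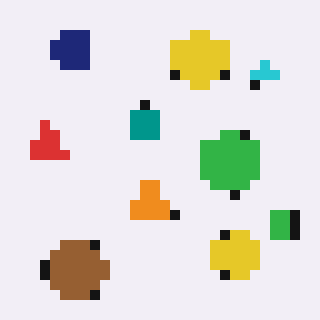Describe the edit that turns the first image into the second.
It was coarsely pixelated.

Shapes are reduced to large square blocks; fine edges and outlines are lost — a downscale-then-upscale (mosaic) effect.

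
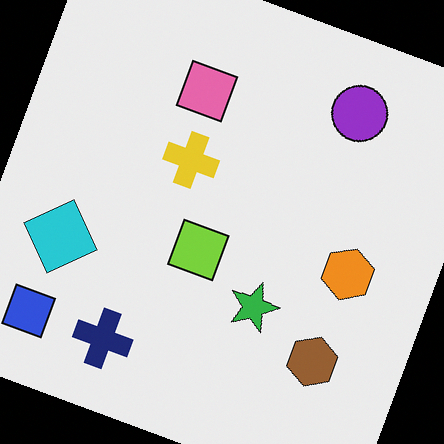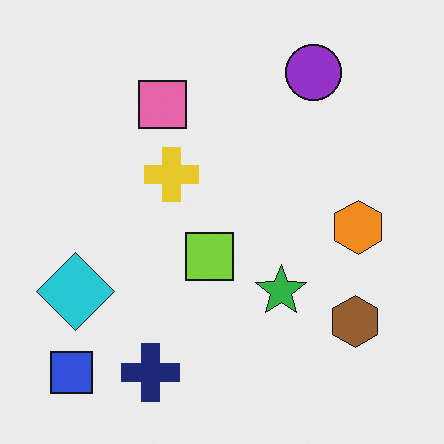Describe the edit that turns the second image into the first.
It was rotated clockwise by a clearly visible amount.

Every shape is tilted by the same angle and the image corners show triangular fill wedges — a whole-image rotation by a non-right angle.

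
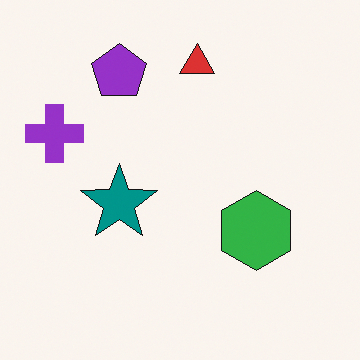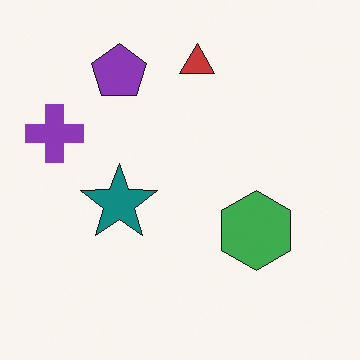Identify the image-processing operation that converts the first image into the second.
The image was slightly desaturated.

All colors are more muted and greyish — a global saturation change.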